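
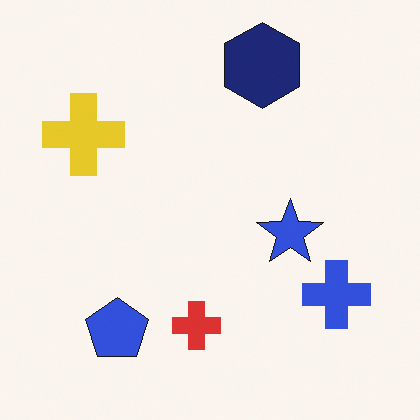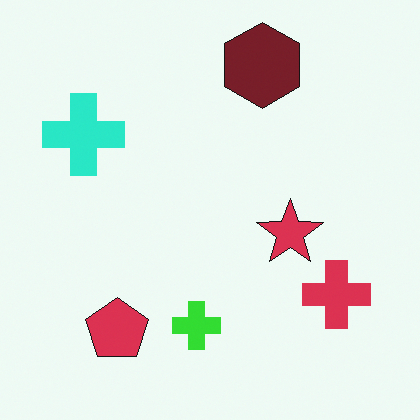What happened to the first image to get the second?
The image was hue-shifted noticeably.

Every shape's color has rotated by the same amount around the hue wheel — a uniform hue shift.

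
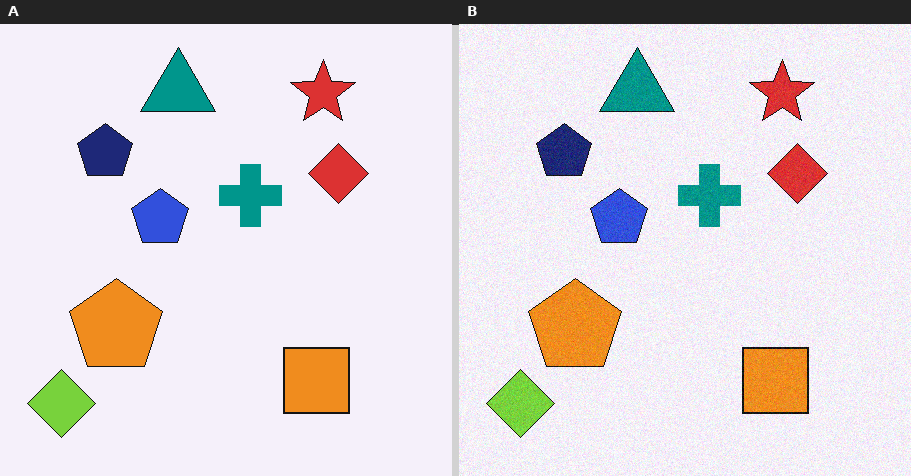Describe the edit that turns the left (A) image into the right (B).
This is the original image degraded with light additive noise.

Random speckle covers the whole image, including the flat background.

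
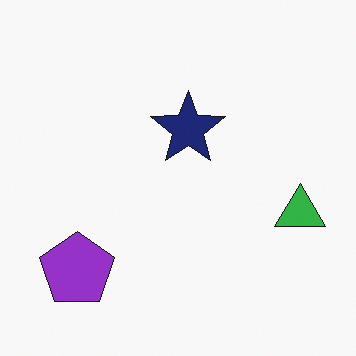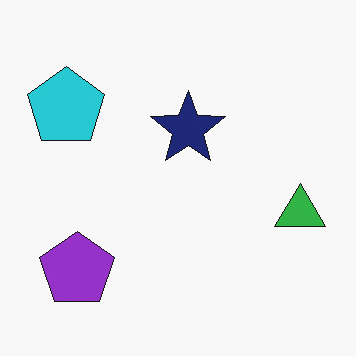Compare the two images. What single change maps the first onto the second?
This is the original image overlaid with an additional cyan pentagon.

A cyan pentagon appears in the second image that is absent from the first.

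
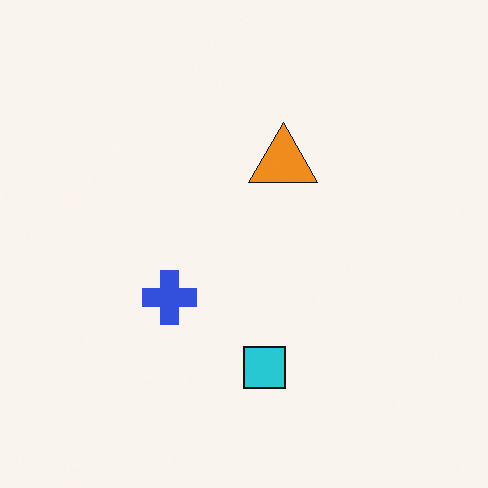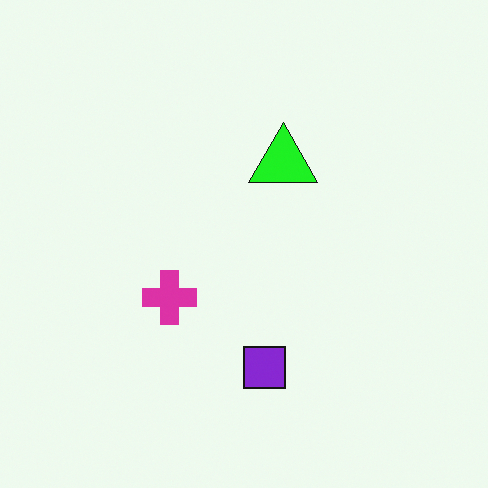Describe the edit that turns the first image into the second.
The second image is the first hue-shifted through roughly a third of the color wheel.

Every shape's color has rotated by the same amount around the hue wheel — a uniform hue shift.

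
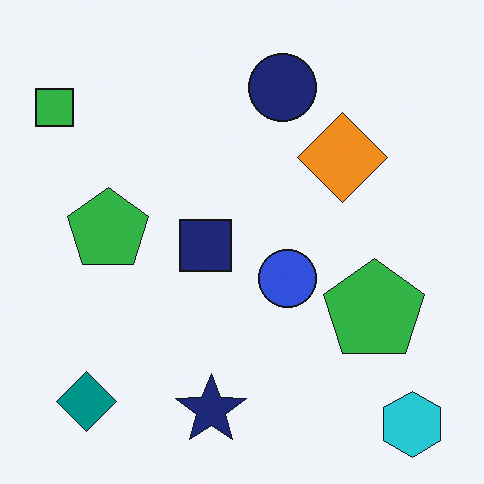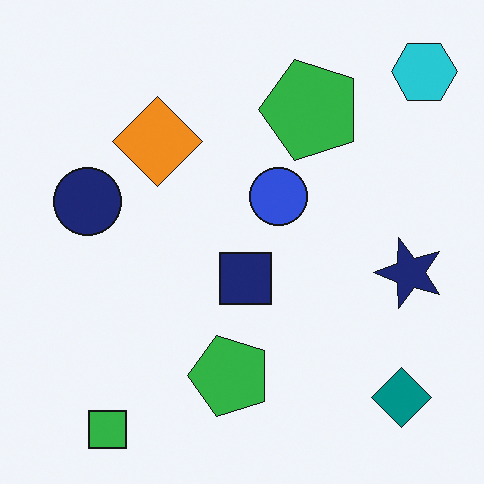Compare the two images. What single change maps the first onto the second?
The image was rotated 90° counter-clockwise.

The cyan hexagon sits in the bottom-right of the first image and the top-right of the second — consistent with a whole-image 90° counter-clockwise rotation.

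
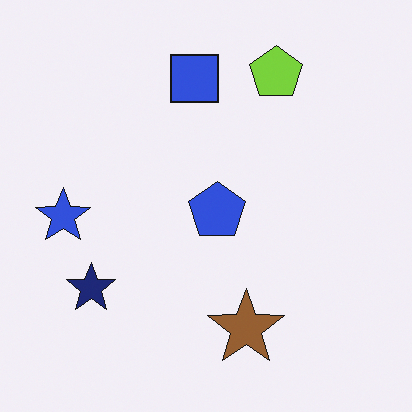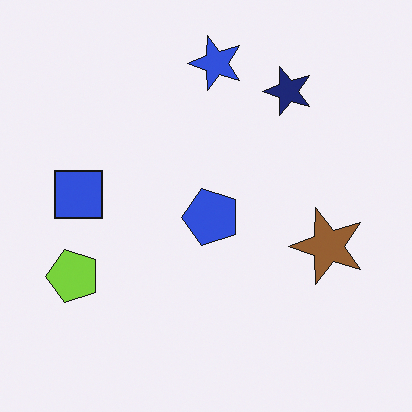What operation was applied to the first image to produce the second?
The second image is the first transposed (reflected across the top-left ↔ bottom-right diagonal).

Shapes have swapped their row and column positions — what was in the top-right is now in the bottom-left — a diagonal reflection.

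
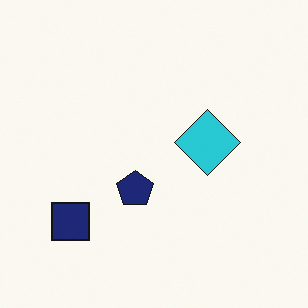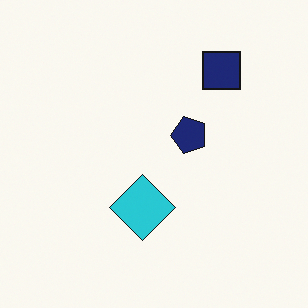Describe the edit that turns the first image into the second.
This is the original image transposed (reflected across the top-left ↔ bottom-right diagonal).

Shapes have swapped their row and column positions — what was in the top-right is now in the bottom-left — a diagonal reflection.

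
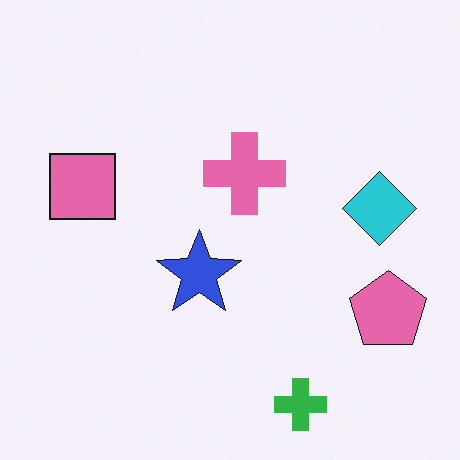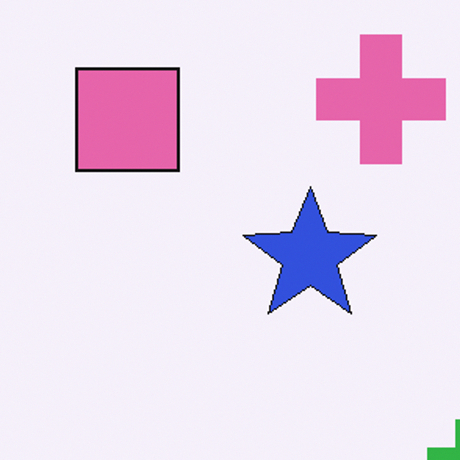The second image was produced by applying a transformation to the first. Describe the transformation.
The transformation is: cropped slightly and scaled back up.

The visible shapes are larger and the field of view is narrower; shapes near the original edges may be partly or wholly outside the frame — a crop-and-rescale.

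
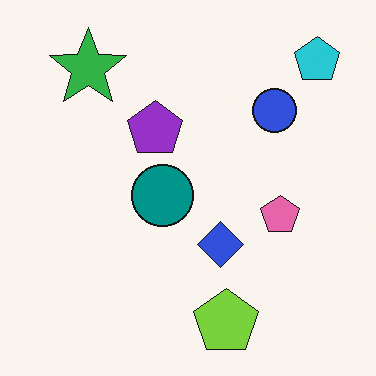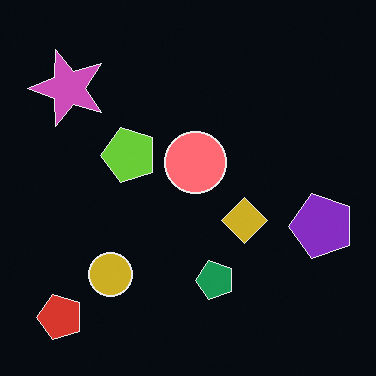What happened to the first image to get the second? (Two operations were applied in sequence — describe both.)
Color-inverted (negative), then transposed (reflected across the top-left ↔ bottom-right diagonal).

The light background has become dark and every shape's color is its complement — a photographic negative. Shapes have swapped their row and column positions — what was in the top-right is now in the bottom-left — a diagonal reflection.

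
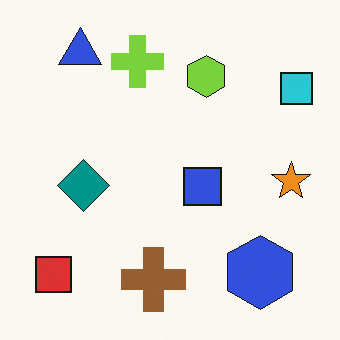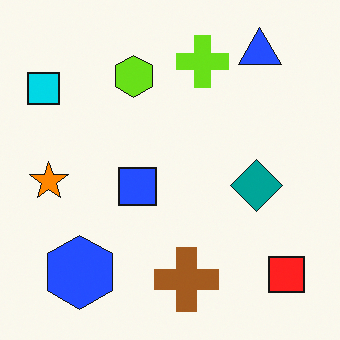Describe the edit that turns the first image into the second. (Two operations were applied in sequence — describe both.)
Slightly oversaturated, then flipped horizontally (left ↔ right).

All colors are more vivid — a global saturation change. The cyan square is in the top-right of the first image and the top-left of the second — shapes on opposite sides of the vertical midline have swapped in a mirror flip.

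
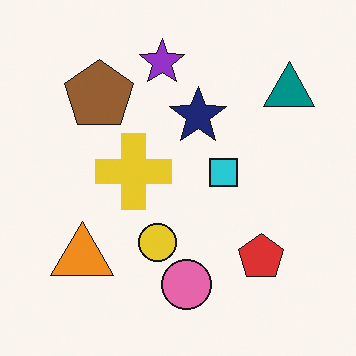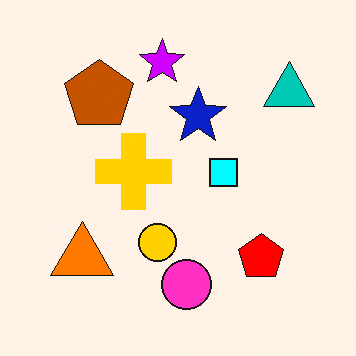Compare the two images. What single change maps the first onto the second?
This is the original image made much more vivid (saturation change).

All colors are more vivid — a global saturation change.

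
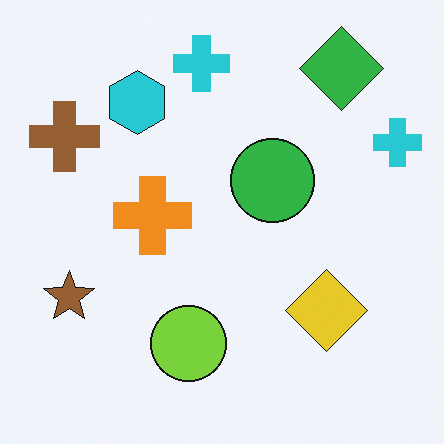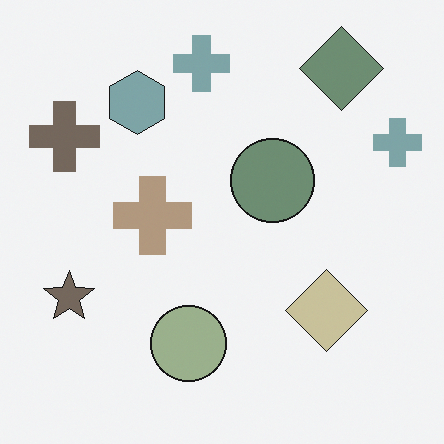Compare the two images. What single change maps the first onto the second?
The second image is the first made much more muted (saturation change).

All colors are more muted and greyish — a global saturation change.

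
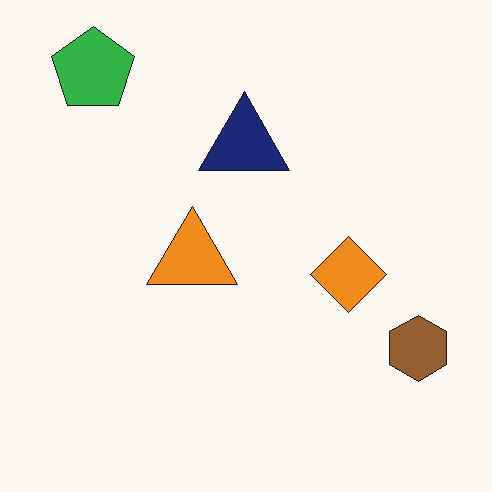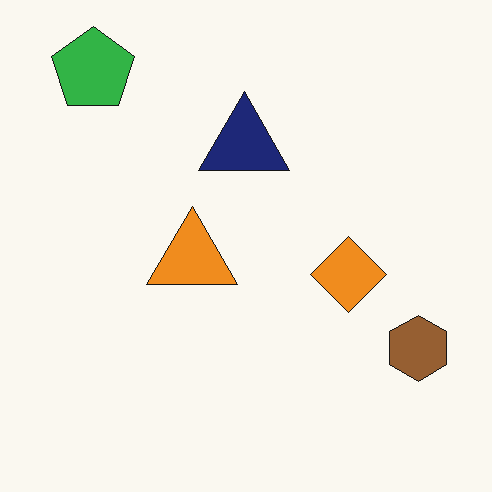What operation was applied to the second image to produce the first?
The image was JPEG-compressed with visible artifacts.

Blocky 8×8 compression artifacts appear around shape edges and the flat background shows ringing — characteristic JPEG degradation.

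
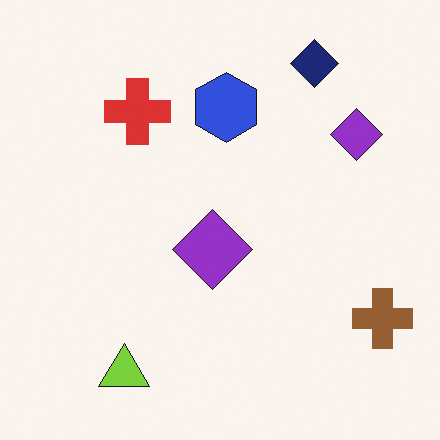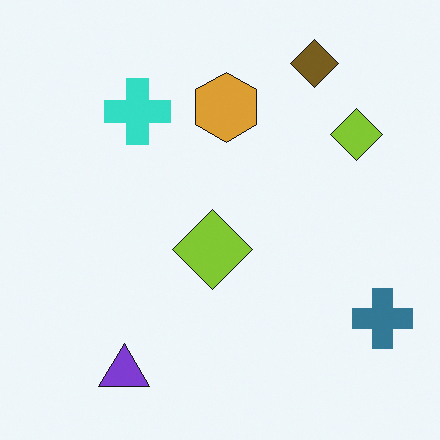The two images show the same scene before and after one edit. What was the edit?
Hue-shifted by a large amount.

Every shape's color has rotated by the same amount around the hue wheel — a uniform hue shift.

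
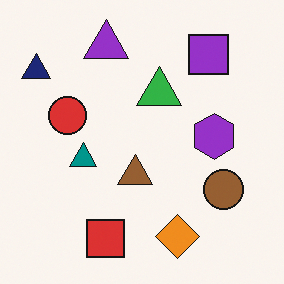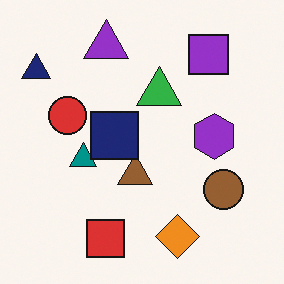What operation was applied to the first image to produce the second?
This is the original image overlaid with an additional navy square.

A navy square appears in the second image that is absent from the first.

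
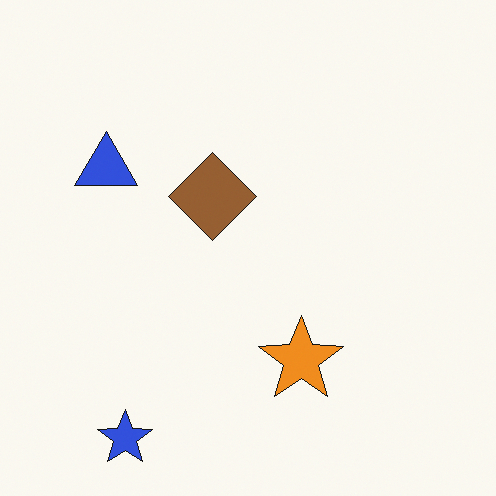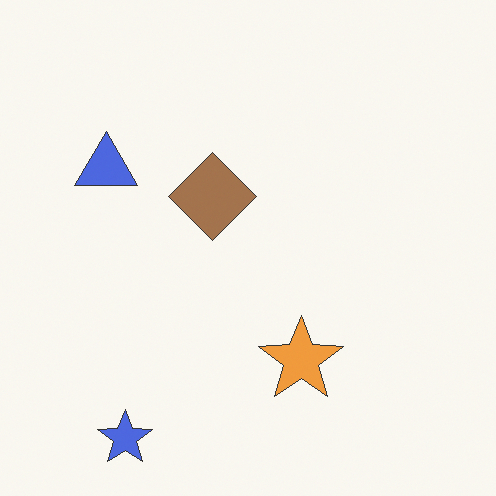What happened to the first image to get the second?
The transformation is: given slightly reduced contrast.

Tones are pushed toward mid-grey across the whole image — a global contrast change.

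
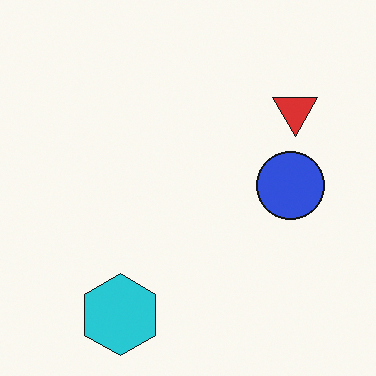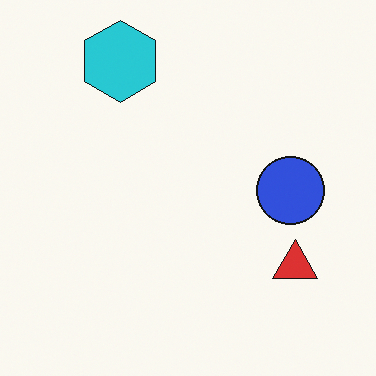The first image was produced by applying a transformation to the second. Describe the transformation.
The image was flipped vertically (top ↔ bottom).

The cyan hexagon is in the top-left of the second image and the bottom-left of the first — shapes on opposite sides of the horizontal midline have swapped in a mirror flip.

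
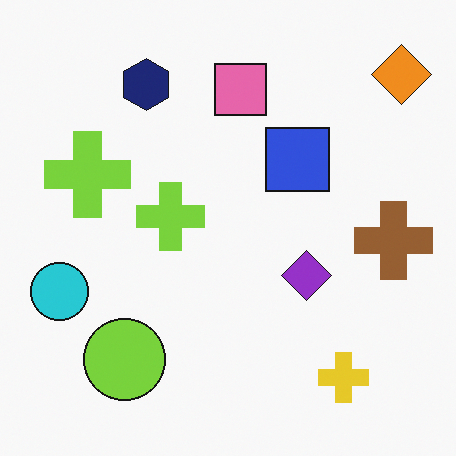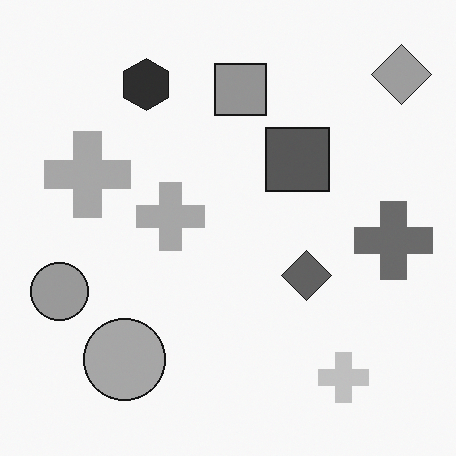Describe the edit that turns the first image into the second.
The second image is the first converted to grayscale.

All color is removed — every shape is now a shade of grey.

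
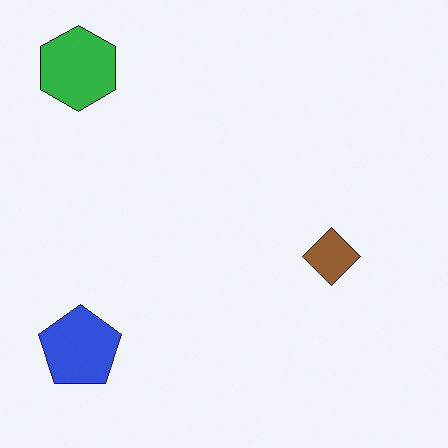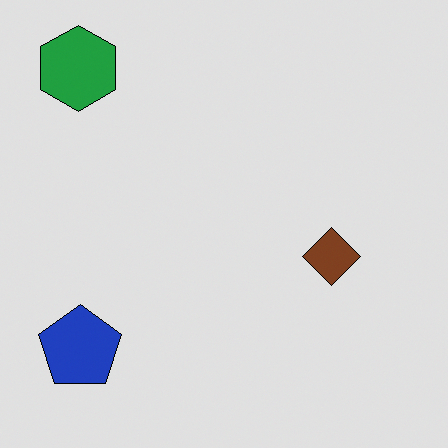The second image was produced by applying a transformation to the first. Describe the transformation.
The second image is the first moderately posterized.

Each flat color has snapped to a coarser quantized level — most visibly, the near-white background has dropped to a flat grey.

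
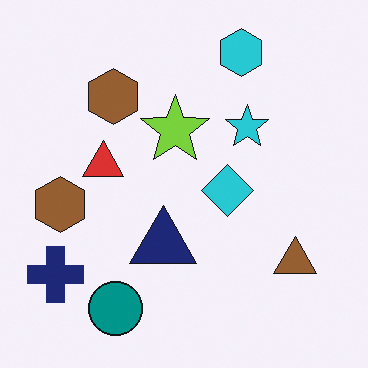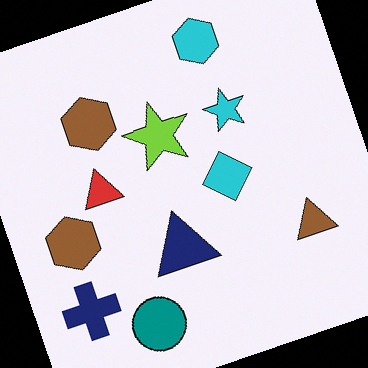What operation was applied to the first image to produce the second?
Rotated counter-clockwise by a moderate amount.

Every shape is tilted by the same angle and the image corners show triangular fill wedges — a whole-image rotation by a non-right angle.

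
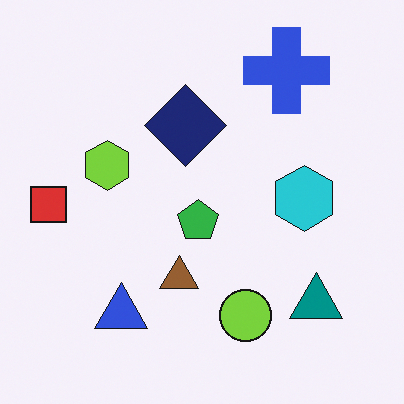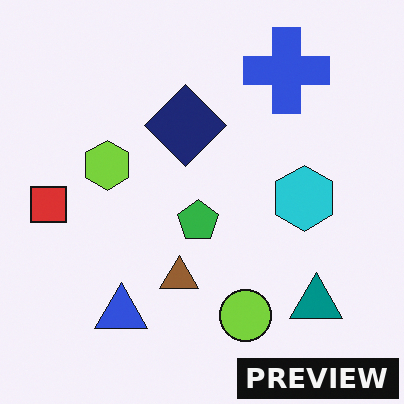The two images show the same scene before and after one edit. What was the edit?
Watermarked with the text "PREVIEW" in the lower-right corner.

A dark label reading "PREVIEW" appears in the lower-right corner.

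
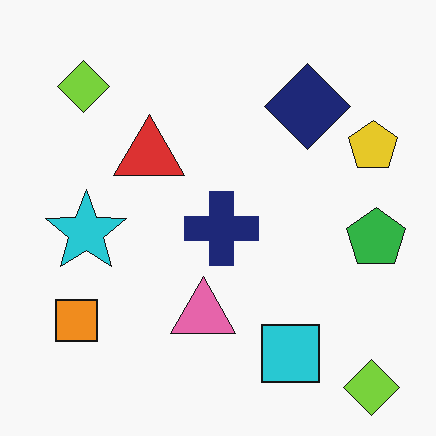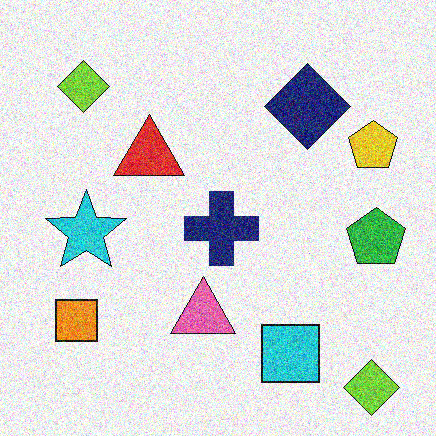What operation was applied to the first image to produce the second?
It was degraded with a thick layer of grain.

Random speckle covers the whole image, including the flat background.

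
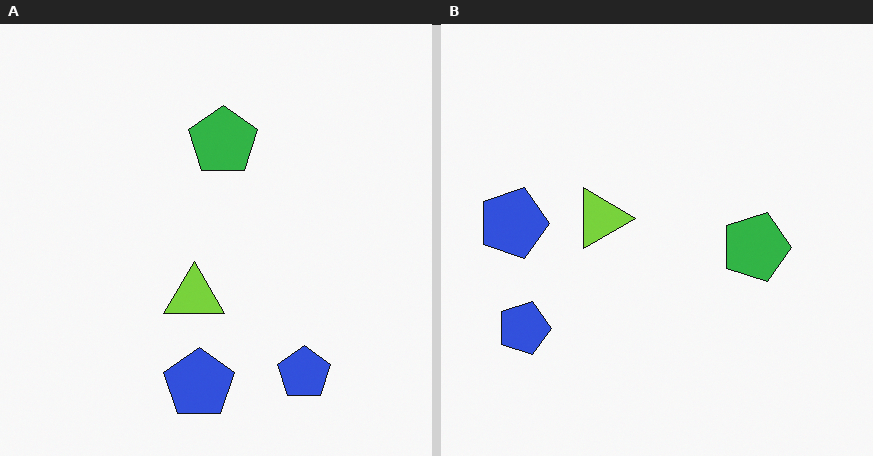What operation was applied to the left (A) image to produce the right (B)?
This is the original image rotated 90° clockwise.

The green pentagon sits in the top of the left (A) image and the right of the right (B) — consistent with a whole-image 90° clockwise rotation.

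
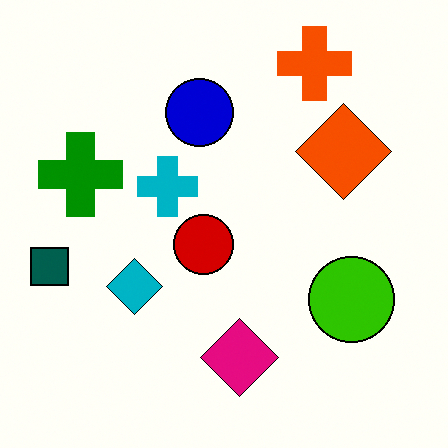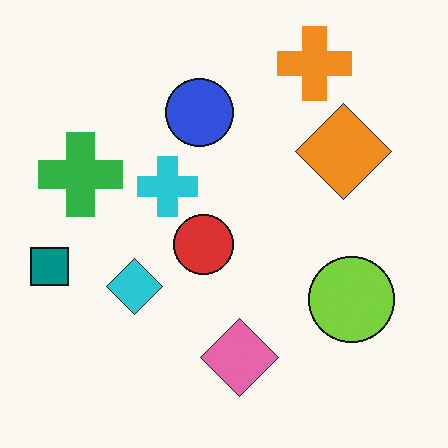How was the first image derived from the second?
This is the original image boosted in contrast.

Tones are pushed away from mid-grey across the whole image — a global contrast change.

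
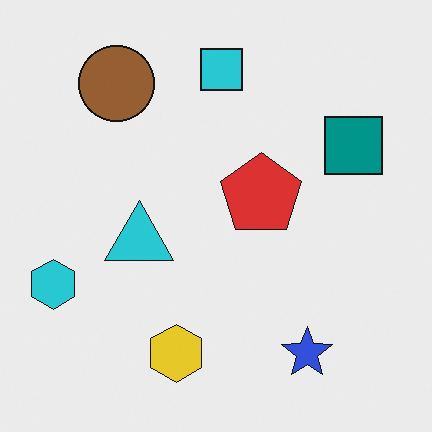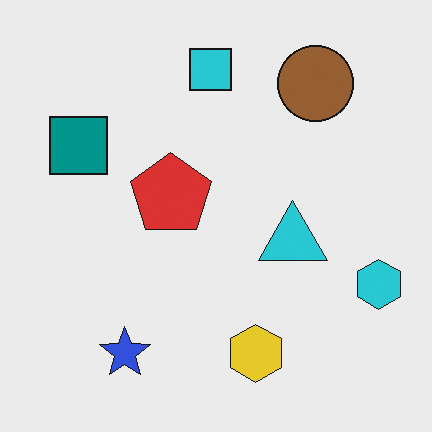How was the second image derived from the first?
This is the original image flipped horizontally (left ↔ right).

The cyan hexagon is in the left of the first image and the right of the second — shapes on opposite sides of the vertical midline have swapped in a mirror flip.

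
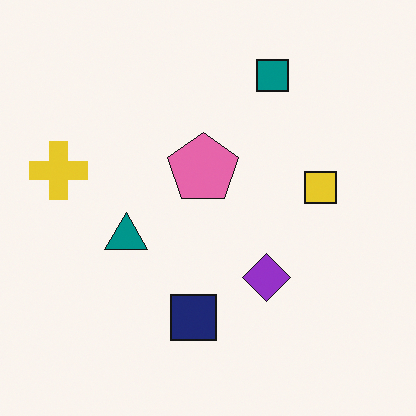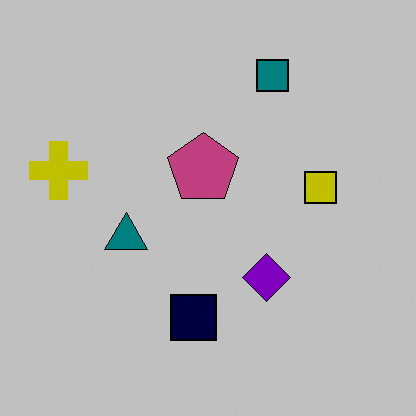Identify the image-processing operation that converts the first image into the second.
This is the original image heavily posterized to just a handful of flat colors.

Each flat color has snapped to a coarser quantized level — most visibly, the near-white background has dropped to a flat grey.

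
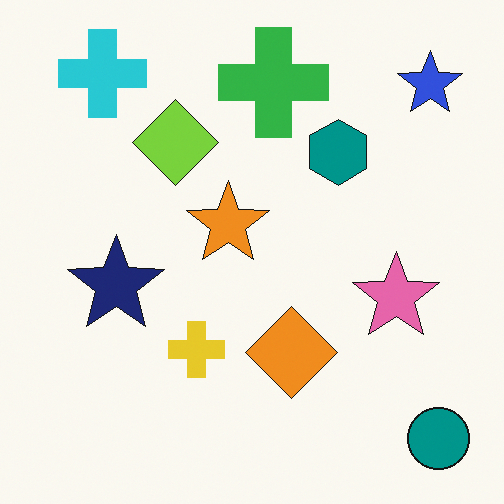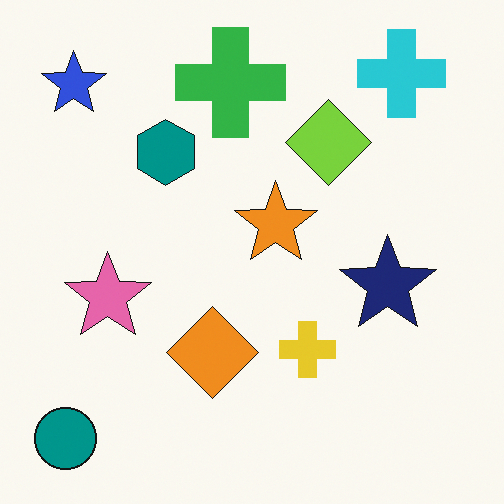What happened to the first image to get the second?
The second image is the first flipped horizontally (left ↔ right).

The teal circle is in the bottom-right of the first image and the bottom-left of the second — shapes on opposite sides of the vertical midline have swapped in a mirror flip.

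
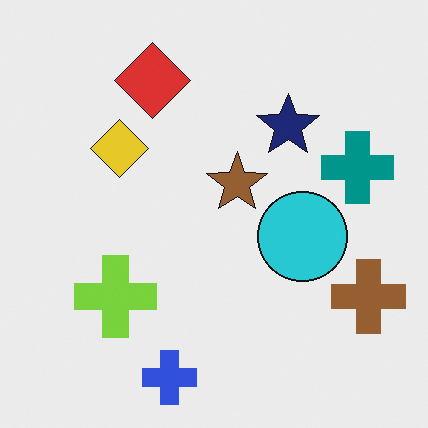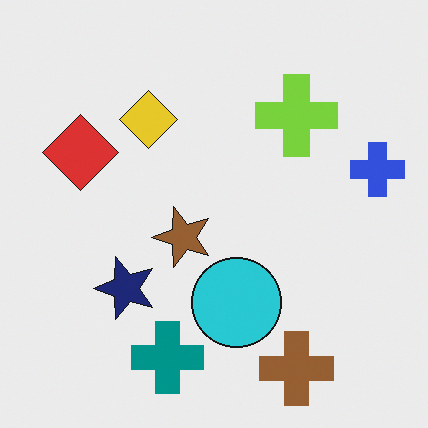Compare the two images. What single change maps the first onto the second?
This is the original image transposed (reflected across the top-left ↔ bottom-right diagonal).

Shapes have swapped their row and column positions — what was in the top-right is now in the bottom-left — a diagonal reflection.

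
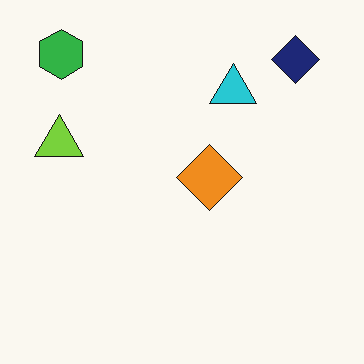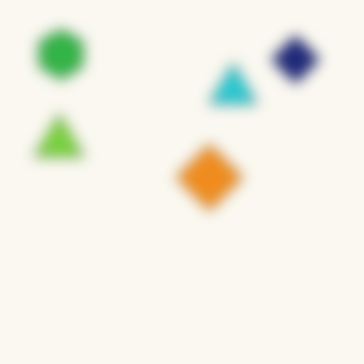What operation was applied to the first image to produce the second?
The second image is the first heavily blurred.

Shape edges and outlines are uniformly softened across the whole image.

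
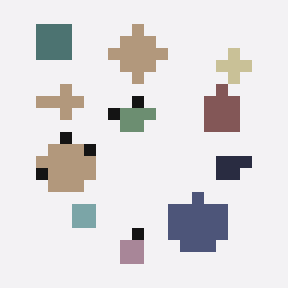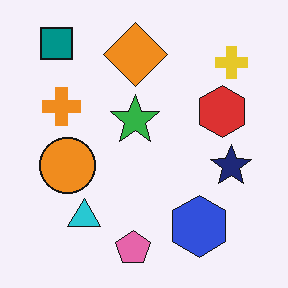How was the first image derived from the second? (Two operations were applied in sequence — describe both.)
This is the original image coarsely pixelated, then made much more muted (saturation change).

Shapes are reduced to large square blocks; fine edges and outlines are lost — a downscale-then-upscale (mosaic) effect. All colors are more muted and greyish — a global saturation change.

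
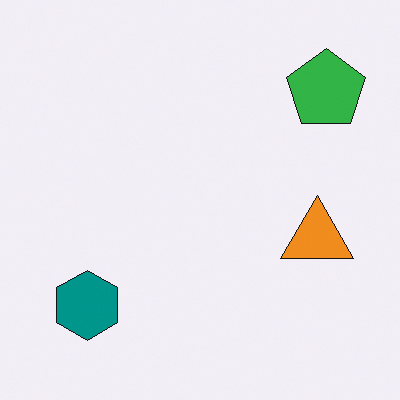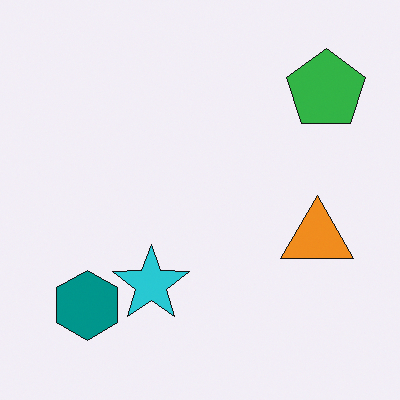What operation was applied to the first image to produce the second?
It was overlaid with an additional cyan star.

A cyan star appears in the second image that is absent from the first.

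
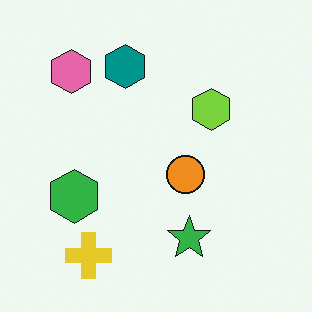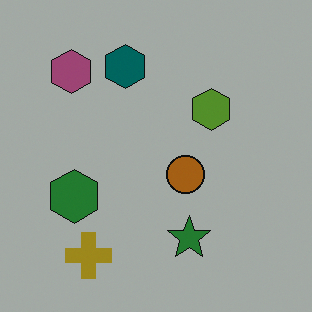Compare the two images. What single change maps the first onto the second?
Substantially darkened.

Every pixel — background and shapes alike — is uniformly darkened.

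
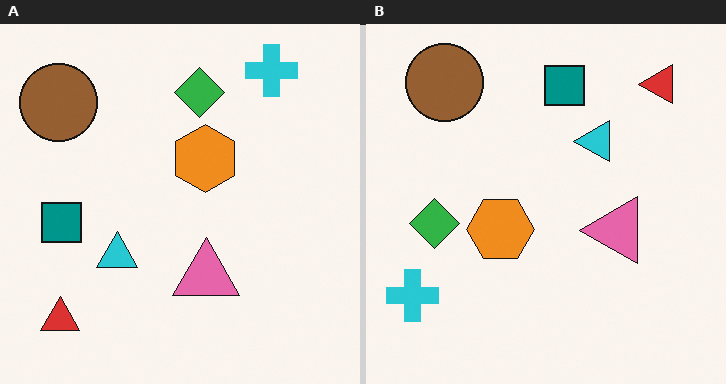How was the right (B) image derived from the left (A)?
It was transposed (reflected across the top-left ↔ bottom-right diagonal).

Shapes have swapped their row and column positions — what was in the top-right is now in the bottom-left — a diagonal reflection.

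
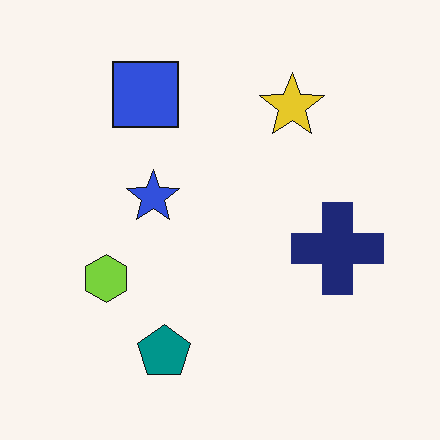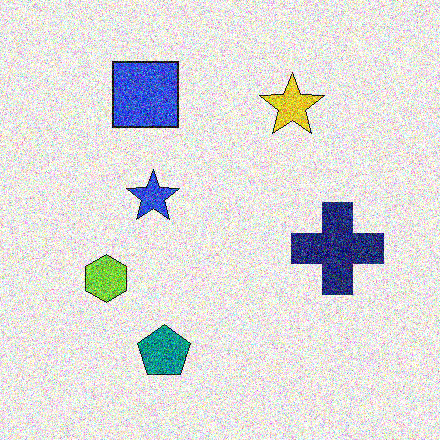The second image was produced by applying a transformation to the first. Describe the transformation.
The second image is the first degraded with strong gaussian noise.

Random speckle covers the whole image, including the flat background.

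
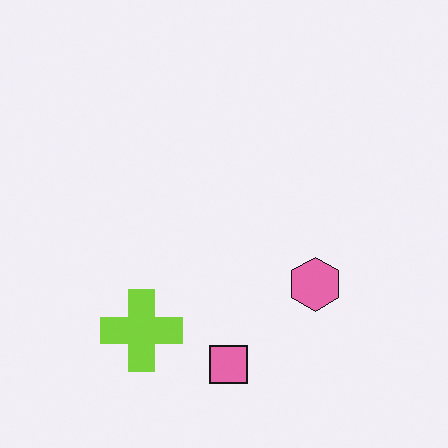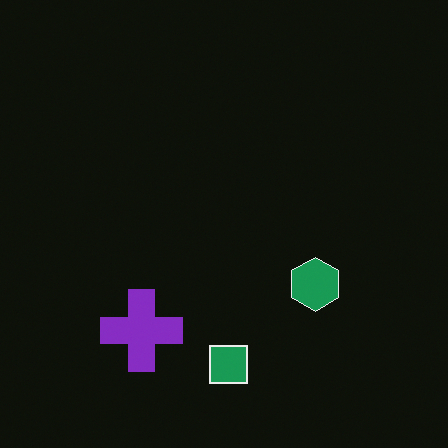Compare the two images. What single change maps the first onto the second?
The transformation is: color-inverted (negative).

The light background has become dark and every shape's color is its complement — a photographic negative.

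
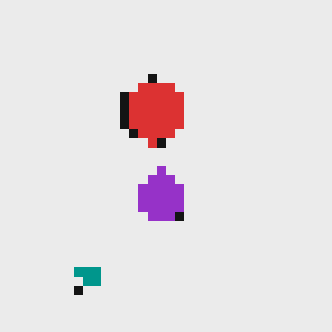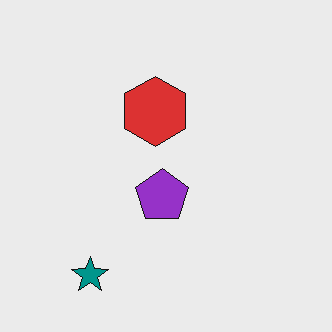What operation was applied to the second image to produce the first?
The transformation is: heavily pixelated into large blocks.

Shapes are reduced to large square blocks; fine edges and outlines are lost — a downscale-then-upscale (mosaic) effect.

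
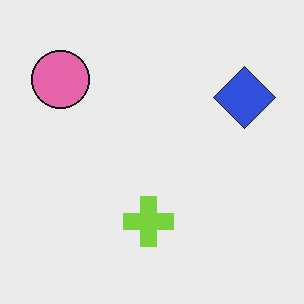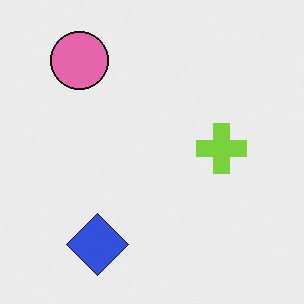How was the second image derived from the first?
The image was transposed (reflected across the top-left ↔ bottom-right diagonal).

Shapes have swapped their row and column positions — what was in the top-right is now in the bottom-left — a diagonal reflection.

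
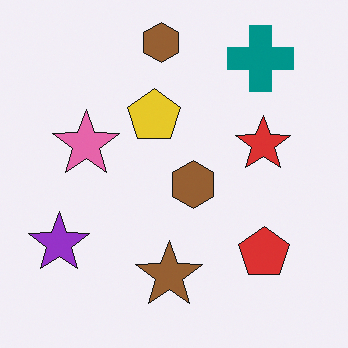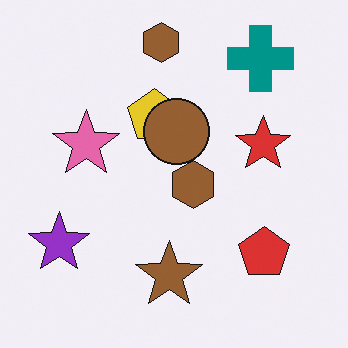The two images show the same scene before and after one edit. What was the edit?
The image was overlaid with an additional brown circle.

A brown circle appears in the second image that is absent from the first.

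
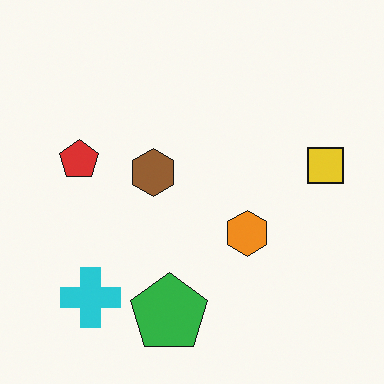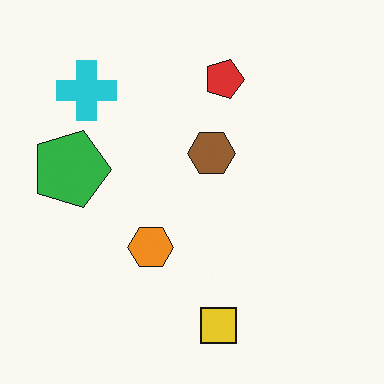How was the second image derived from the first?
The transformation is: rotated 90° clockwise.

The cyan cross sits in the bottom-left of the first image and the top-left of the second — consistent with a whole-image 90° clockwise rotation.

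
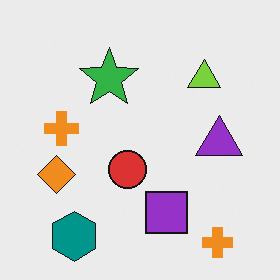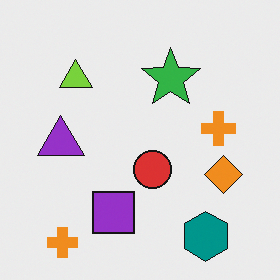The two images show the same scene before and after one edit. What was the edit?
Flipped horizontally (left ↔ right).

The orange diamond is in the left of the first image and the right of the second — shapes on opposite sides of the vertical midline have swapped in a mirror flip.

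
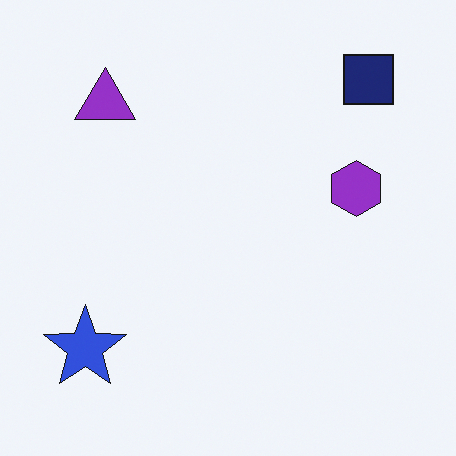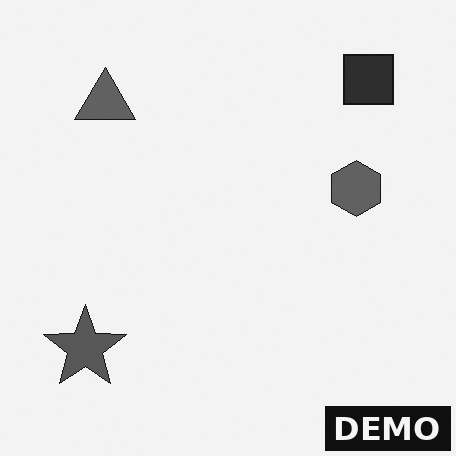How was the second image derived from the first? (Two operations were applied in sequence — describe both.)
The transformation is: converted to grayscale, then watermarked with the text "DEMO" in the lower-right corner.

All color is removed — every shape is now a shade of grey. A dark label reading "DEMO" appears in the lower-right corner.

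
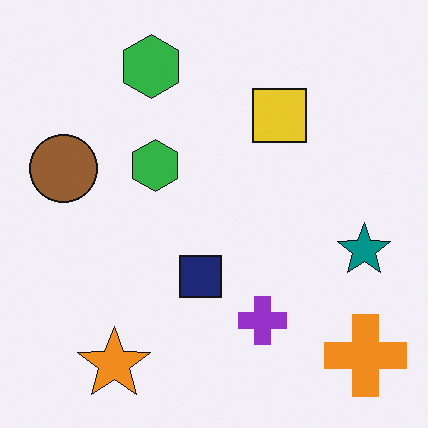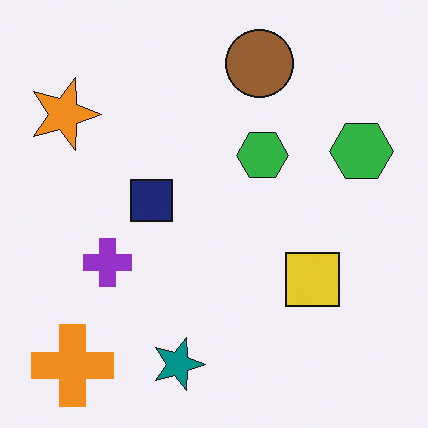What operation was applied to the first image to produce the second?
The transformation is: rotated 90° clockwise.

The orange cross sits in the bottom-right of the first image and the bottom-left of the second — consistent with a whole-image 90° clockwise rotation.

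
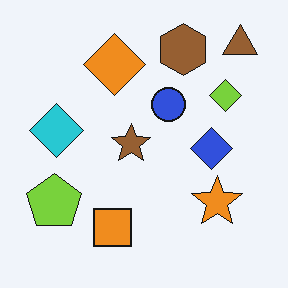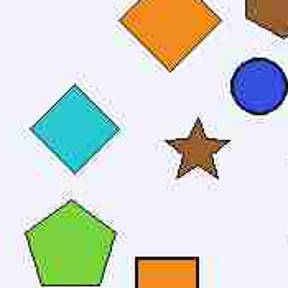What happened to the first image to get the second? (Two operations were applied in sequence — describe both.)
The second image is the first heavily JPEG-compressed with obvious blocking artifacts, then cropped to a noticeably smaller region and rescaled.

Blocky 8×8 compression artifacts appear around shape edges and the flat background shows ringing — characteristic JPEG degradation. The visible shapes are larger and the field of view is narrower; shapes near the original edges may be partly or wholly outside the frame — a crop-and-rescale.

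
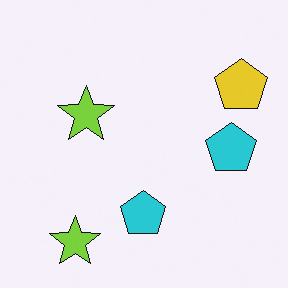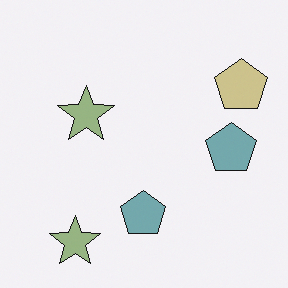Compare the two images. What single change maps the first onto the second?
Heavily desaturated.

All colors are more muted and greyish — a global saturation change.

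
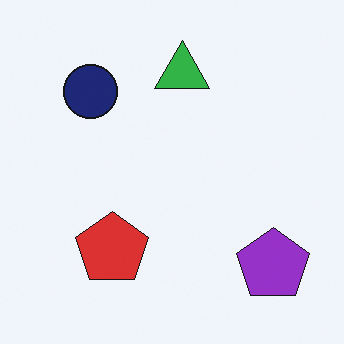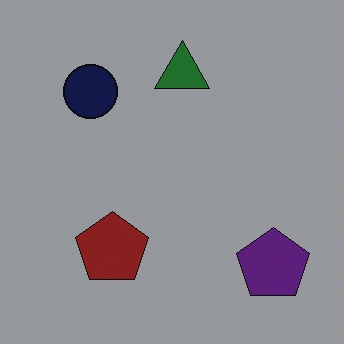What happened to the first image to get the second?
The image was darkened a lot.

Every pixel — background and shapes alike — is uniformly darkened.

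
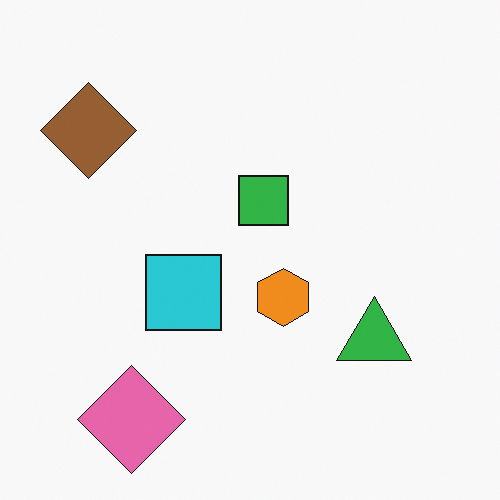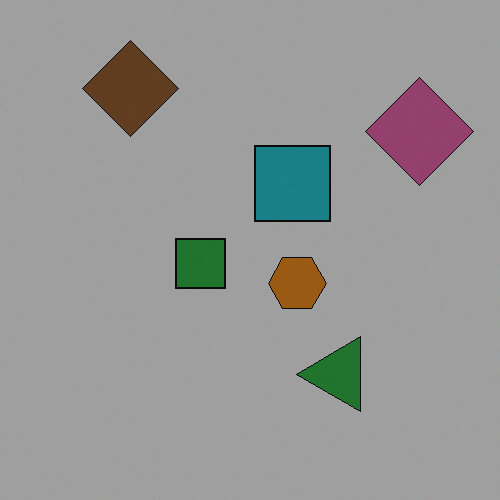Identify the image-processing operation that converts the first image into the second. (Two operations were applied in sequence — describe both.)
This is the original image transposed (reflected across the top-left ↔ bottom-right diagonal), then substantially darkened.

Shapes have swapped their row and column positions — what was in the top-right is now in the bottom-left — a diagonal reflection. Every pixel — background and shapes alike — is uniformly darkened.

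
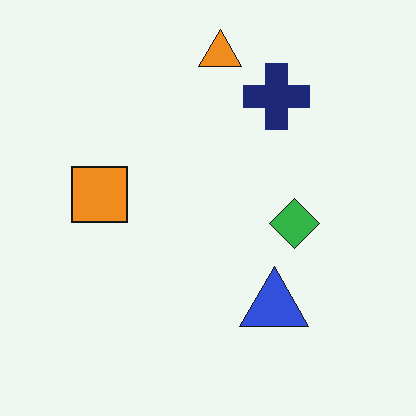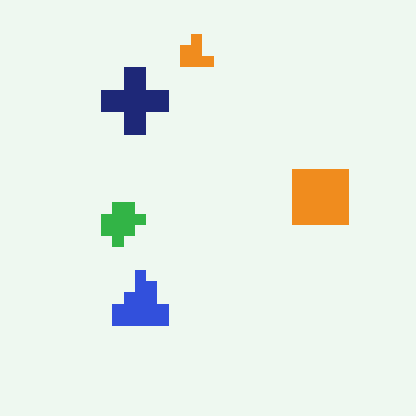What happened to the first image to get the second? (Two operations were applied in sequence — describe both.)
It was flipped horizontally (left ↔ right), then coarsely pixelated.

The orange square is in the left of the first image and the right of the second — shapes on opposite sides of the vertical midline have swapped in a mirror flip. Shapes are reduced to large square blocks; fine edges and outlines are lost — a downscale-then-upscale (mosaic) effect.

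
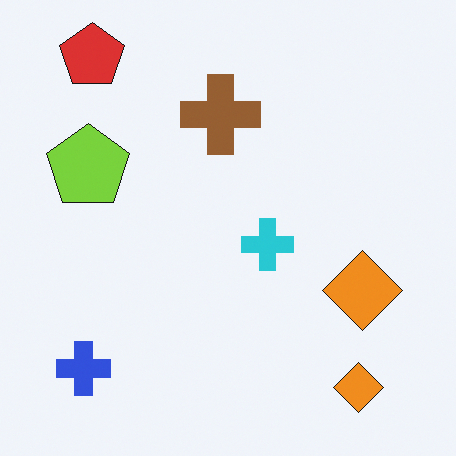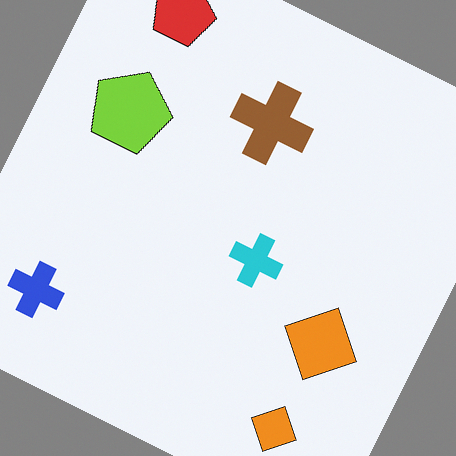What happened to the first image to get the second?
The transformation is: rotated clockwise by a moderate amount.

Every shape is tilted by the same angle and the image corners show triangular fill wedges — a whole-image rotation by a non-right angle.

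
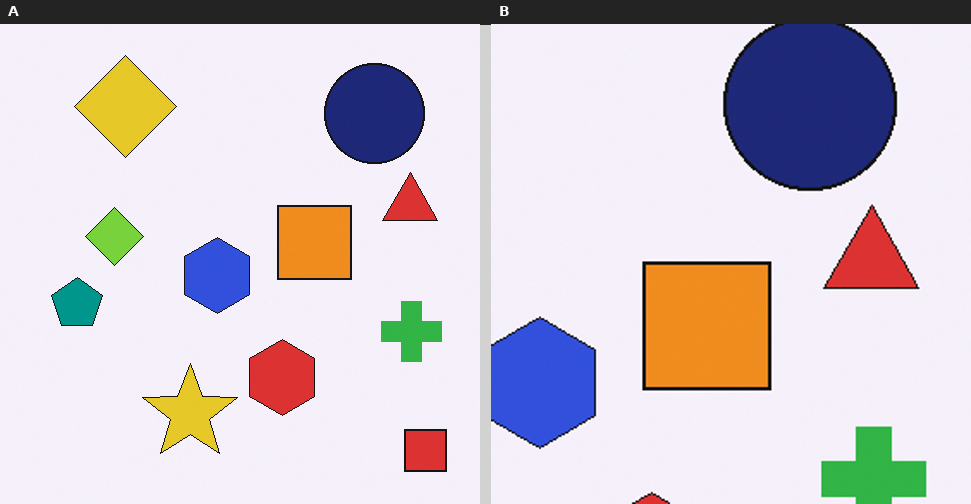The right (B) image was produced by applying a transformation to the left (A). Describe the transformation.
Cropped to a noticeably smaller region and rescaled.

The visible shapes are larger and the field of view is narrower; shapes near the original edges may be partly or wholly outside the frame — a crop-and-rescale.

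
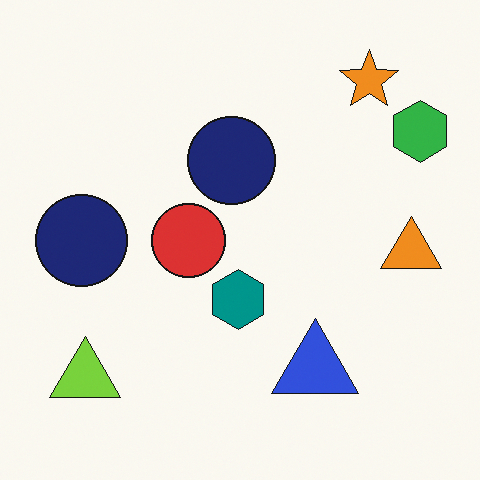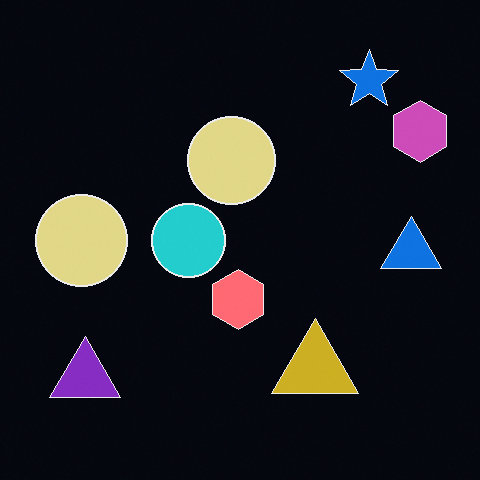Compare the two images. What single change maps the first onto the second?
The transformation is: color-inverted (negative).

The light background has become dark and every shape's color is its complement — a photographic negative.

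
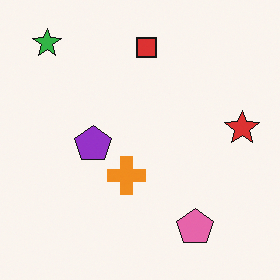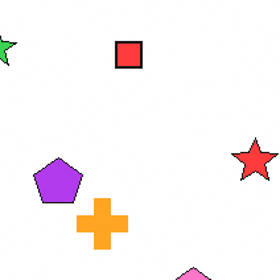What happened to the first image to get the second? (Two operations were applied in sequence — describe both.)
The second image is the first brightened a little, then cropped to a modestly smaller region and rescaled.

Every pixel — background and shapes alike — is uniformly brightened. The visible shapes are larger and the field of view is narrower; shapes near the original edges may be partly or wholly outside the frame — a crop-and-rescale.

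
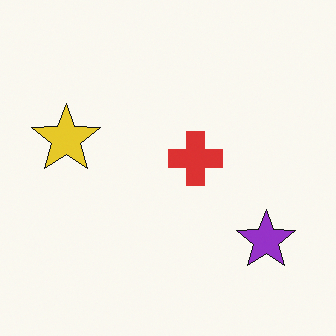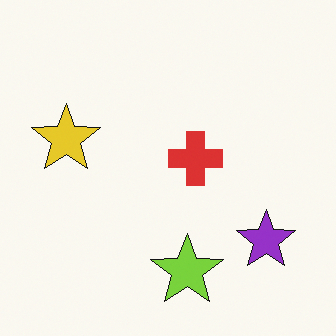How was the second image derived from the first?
Overlaid with an additional lime star.

A lime star appears in the second image that is absent from the first.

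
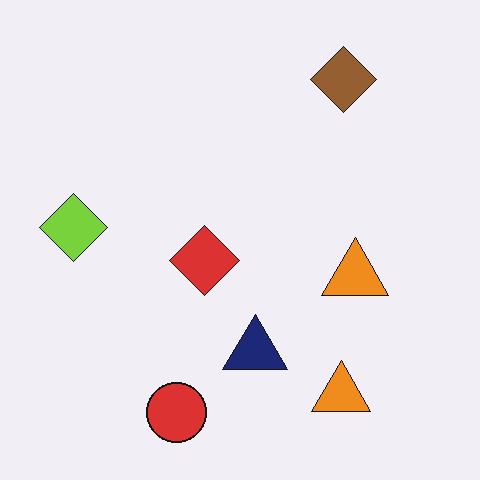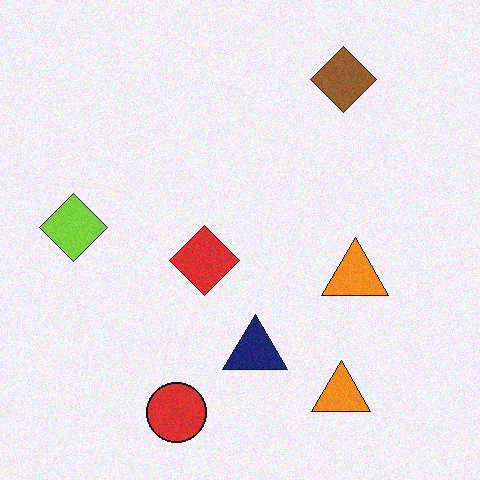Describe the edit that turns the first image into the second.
The image was degraded with a light layer of grain.

Random speckle covers the whole image, including the flat background.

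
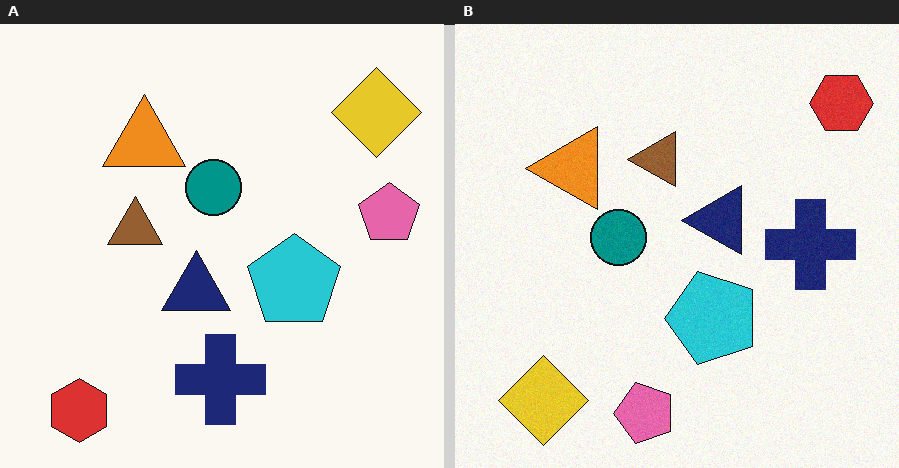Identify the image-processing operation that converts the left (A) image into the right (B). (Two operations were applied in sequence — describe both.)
The transformation is: transposed (reflected across the top-left ↔ bottom-right diagonal), then degraded with subtle gaussian noise.

Shapes have swapped their row and column positions — what was in the top-right is now in the bottom-left — a diagonal reflection. Random speckle covers the whole image, including the flat background.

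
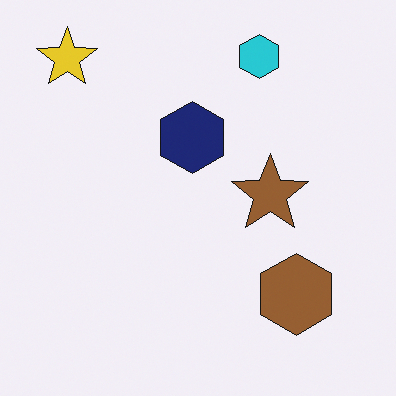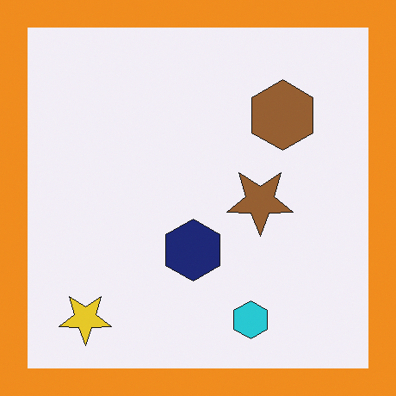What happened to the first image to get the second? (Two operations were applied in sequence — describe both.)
This is the original image flipped vertically (top ↔ bottom), then framed with a orange border.

The cyan hexagon is in the top of the first image and the bottom of the second — shapes on opposite sides of the horizontal midline have swapped in a mirror flip. A solid orange frame runs around the edge of the second image, with the content slightly shrunk inside it.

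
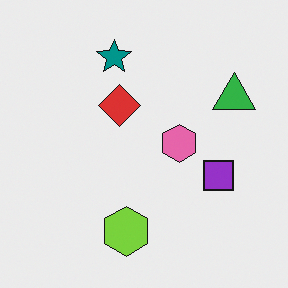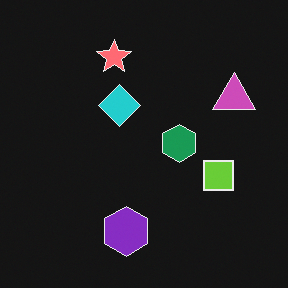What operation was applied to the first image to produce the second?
Color-inverted (negative).

The light background has become dark and every shape's color is its complement — a photographic negative.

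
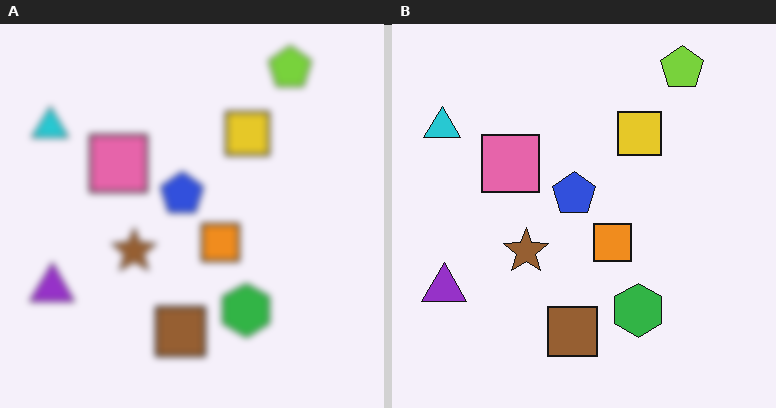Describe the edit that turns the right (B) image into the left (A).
The left (A) image is the right (B) moderately blurred.

Shape edges and outlines are uniformly softened across the whole image.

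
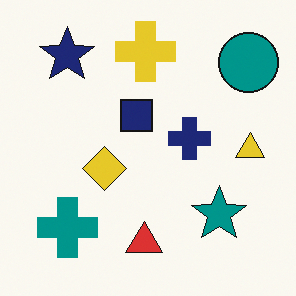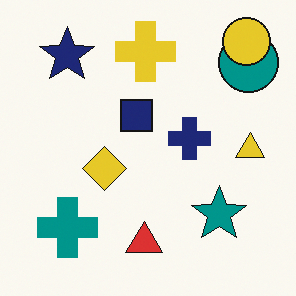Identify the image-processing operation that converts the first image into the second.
It was overlaid with an additional yellow circle.

A yellow circle appears in the second image that is absent from the first.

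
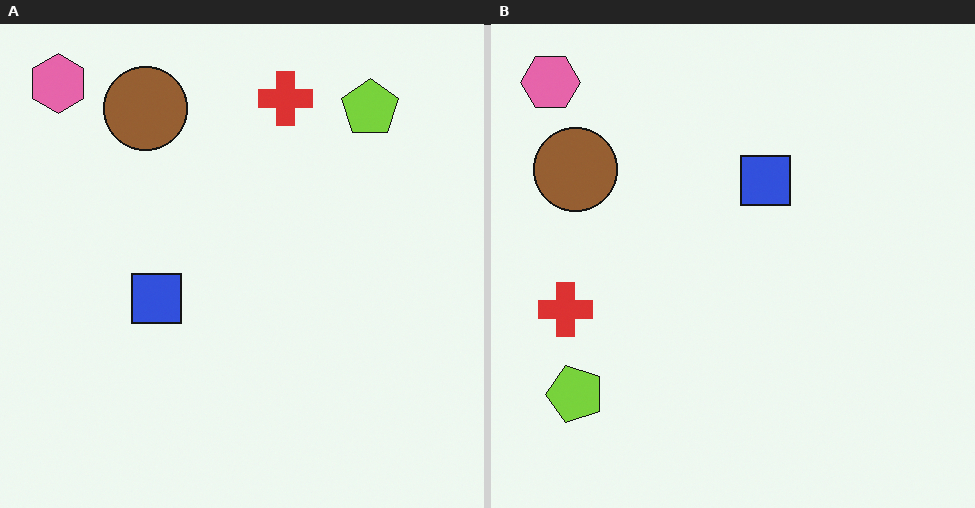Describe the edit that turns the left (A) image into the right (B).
The right (B) image is the left (A) transposed (reflected across the top-left ↔ bottom-right diagonal).

Shapes have swapped their row and column positions — what was in the top-right is now in the bottom-left — a diagonal reflection.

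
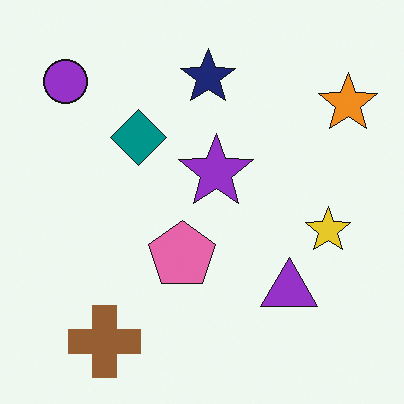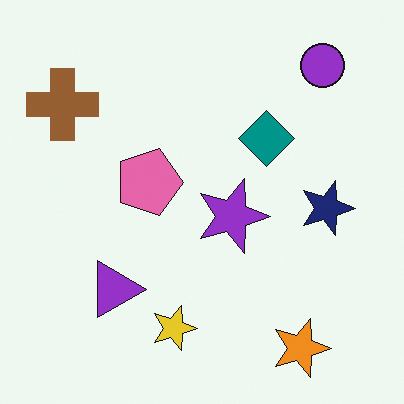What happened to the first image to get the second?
This is the original image rotated 90° clockwise.

The purple circle sits in the top-left of the first image and the top-right of the second — consistent with a whole-image 90° clockwise rotation.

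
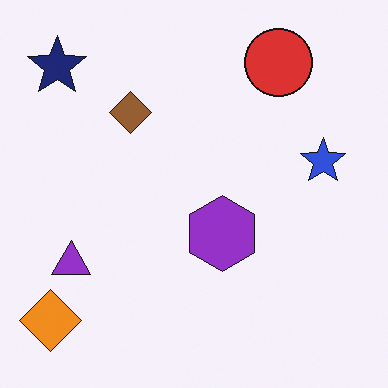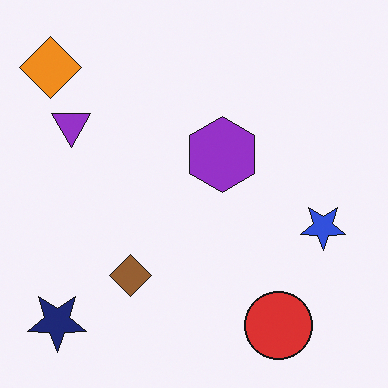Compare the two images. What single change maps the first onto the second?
The image was flipped vertically (top ↔ bottom).

The red circle is in the top-right of the first image and the bottom-right of the second — shapes on opposite sides of the horizontal midline have swapped in a mirror flip.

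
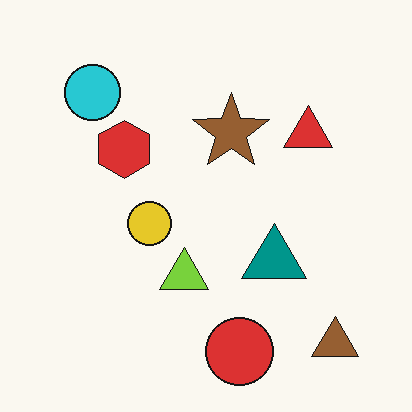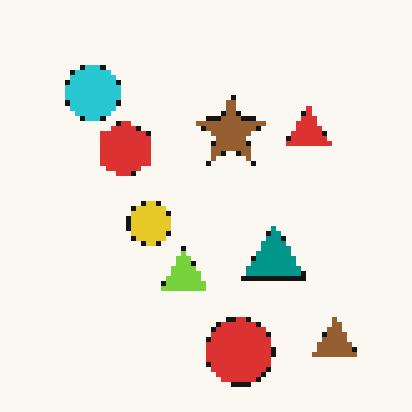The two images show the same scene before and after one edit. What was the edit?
The transformation is: mildly pixelated.

Shapes are reduced to large square blocks; fine edges and outlines are lost — a downscale-then-upscale (mosaic) effect.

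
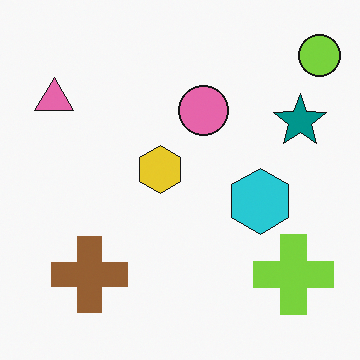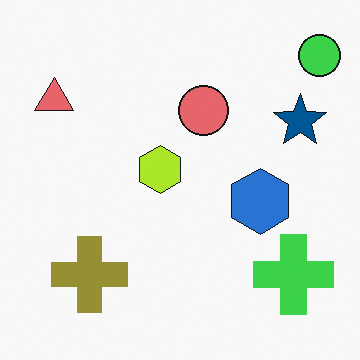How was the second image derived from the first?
The image was hue-shifted by a small amount.

Every shape's color has rotated by the same amount around the hue wheel — a uniform hue shift.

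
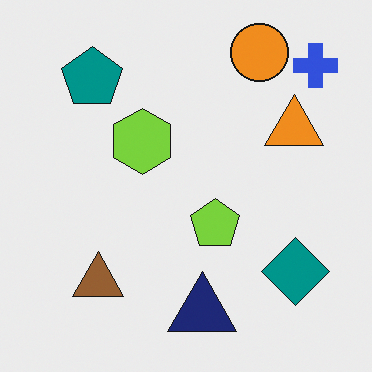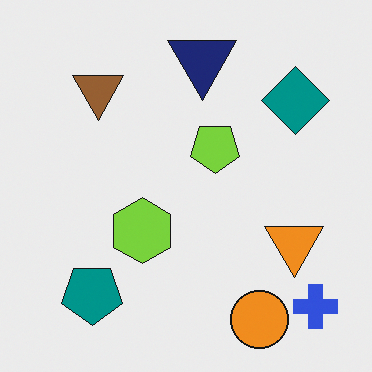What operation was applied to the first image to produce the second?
The second image is the first flipped vertically (top ↔ bottom).

The orange circle is in the top-right of the first image and the bottom-right of the second — shapes on opposite sides of the horizontal midline have swapped in a mirror flip.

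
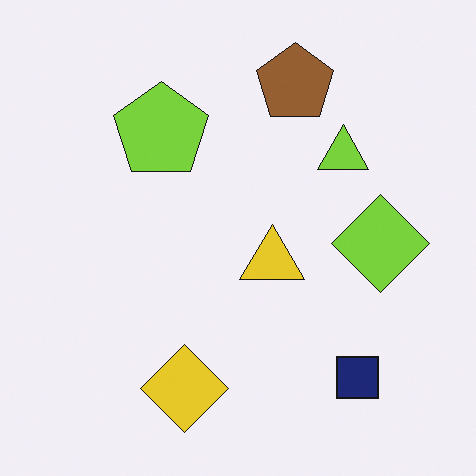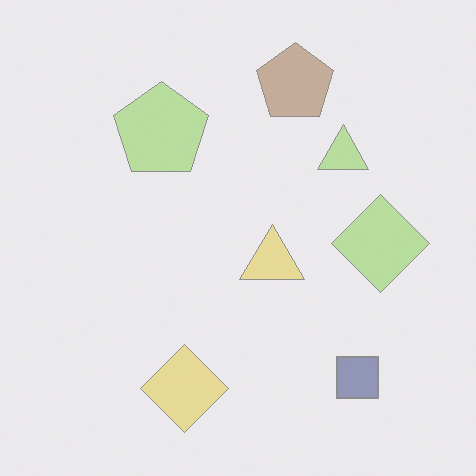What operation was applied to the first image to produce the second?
The image was washed out (contrast reduced).

Tones are pushed toward mid-grey across the whole image — a global contrast change.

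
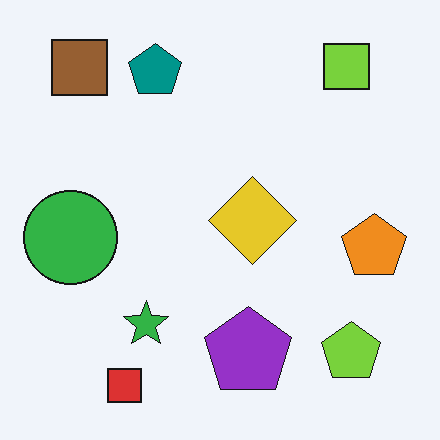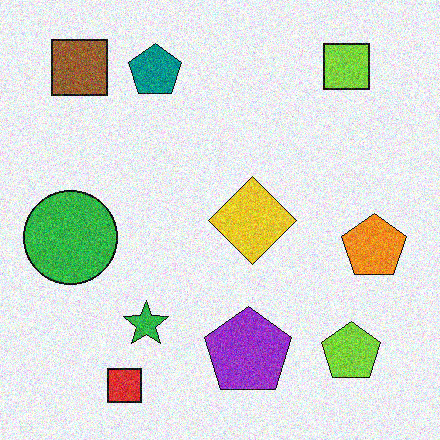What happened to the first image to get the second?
It was degraded with moderate additive noise.

Random speckle covers the whole image, including the flat background.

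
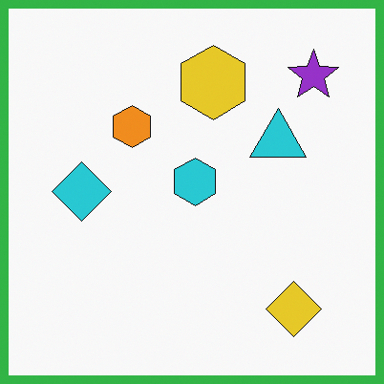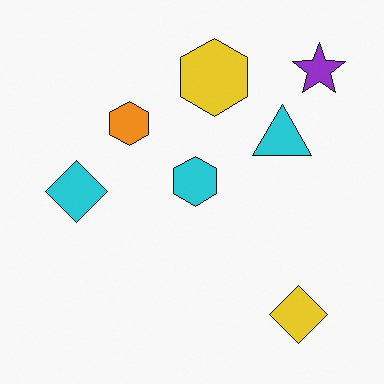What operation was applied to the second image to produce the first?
This is the original image framed with a green border.

A solid green frame runs around the edge of the first image, with the content slightly shrunk inside it.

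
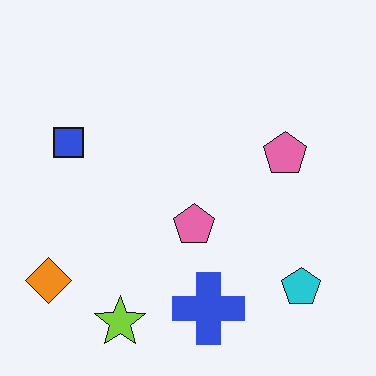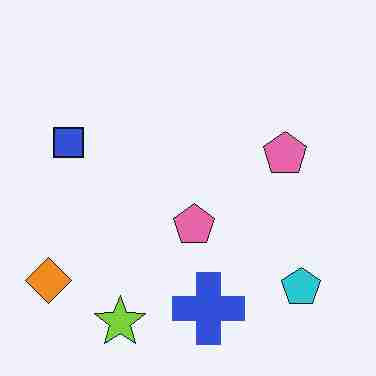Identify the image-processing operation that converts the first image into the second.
This is the original image degraded with heavy JPEG compression.

Blocky 8×8 compression artifacts appear around shape edges and the flat background shows ringing — characteristic JPEG degradation.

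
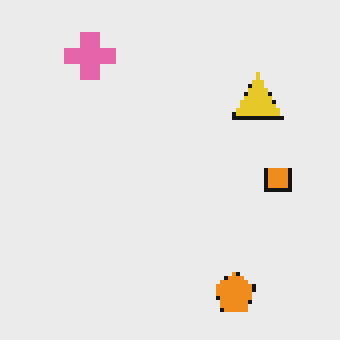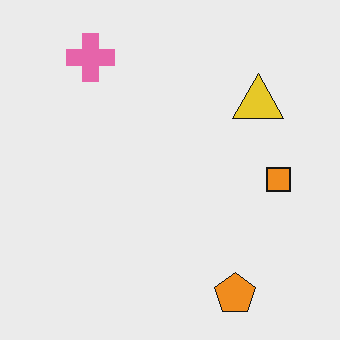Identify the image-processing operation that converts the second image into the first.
The transformation is: mildly pixelated.

Shapes are reduced to large square blocks; fine edges and outlines are lost — a downscale-then-upscale (mosaic) effect.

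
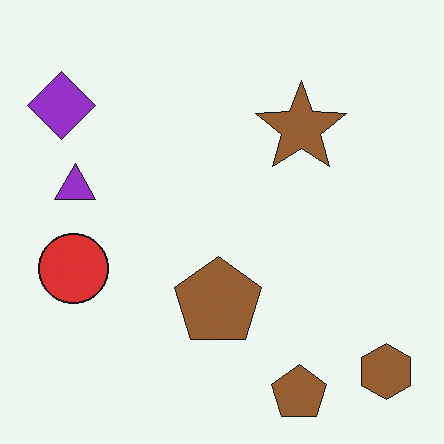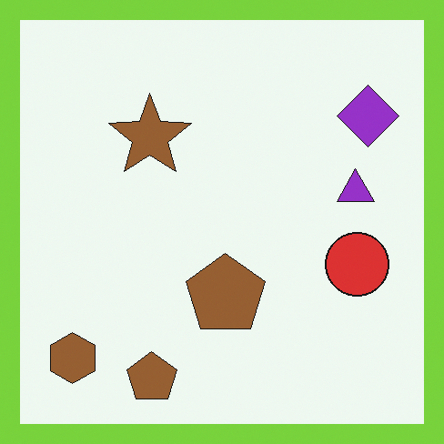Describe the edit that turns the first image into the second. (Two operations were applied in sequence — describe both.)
The image was flipped horizontally (left ↔ right), then framed with a lime border.

The brown hexagon is in the bottom-right of the first image and the bottom-left of the second — shapes on opposite sides of the vertical midline have swapped in a mirror flip. A solid lime frame runs around the edge of the second image, with the content slightly shrunk inside it.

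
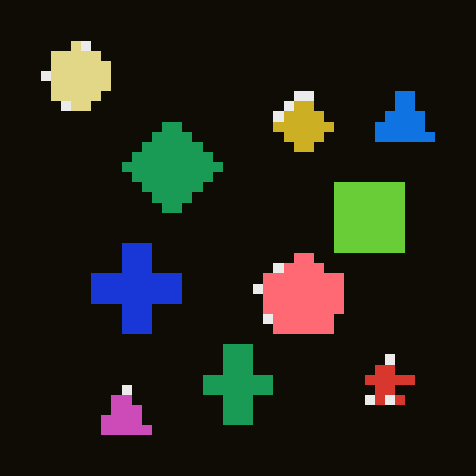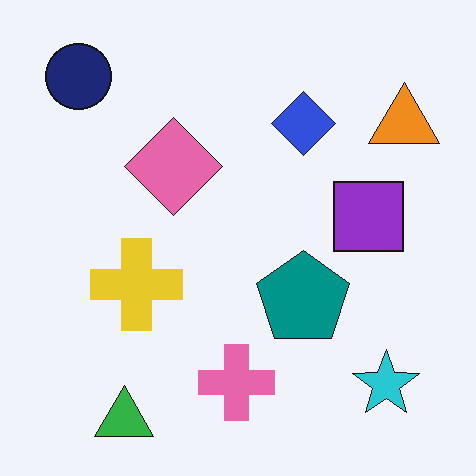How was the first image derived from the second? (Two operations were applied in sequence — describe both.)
The transformation is: color-inverted (negative), then coarsely pixelated.

The light background has become dark and every shape's color is its complement — a photographic negative. Shapes are reduced to large square blocks; fine edges and outlines are lost — a downscale-then-upscale (mosaic) effect.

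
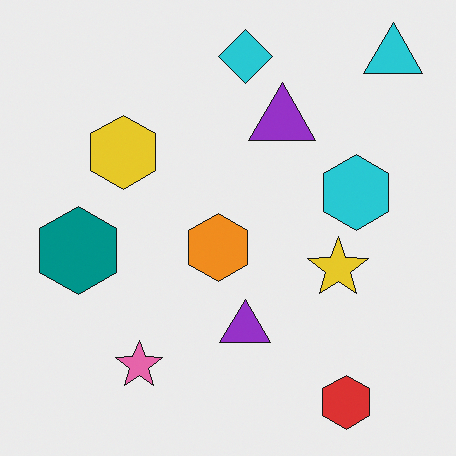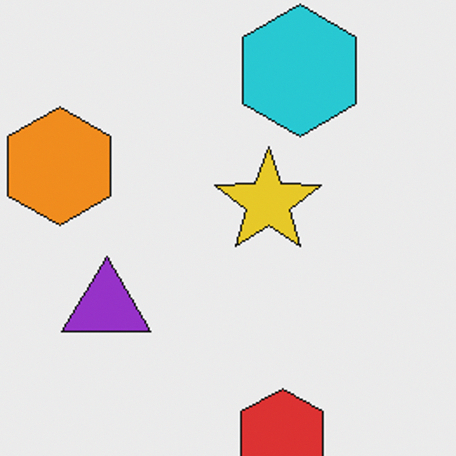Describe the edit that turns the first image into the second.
The second image is the first cropped tightly and scaled back up.

The visible shapes are larger and the field of view is narrower; shapes near the original edges may be partly or wholly outside the frame — a crop-and-rescale.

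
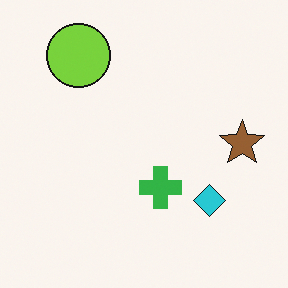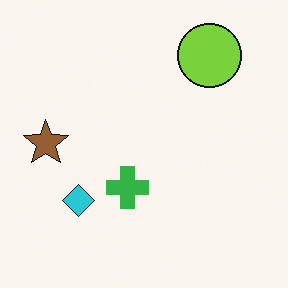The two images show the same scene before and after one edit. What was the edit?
Flipped horizontally (left ↔ right).

The brown star is in the right of the first image and the left of the second — shapes on opposite sides of the vertical midline have swapped in a mirror flip.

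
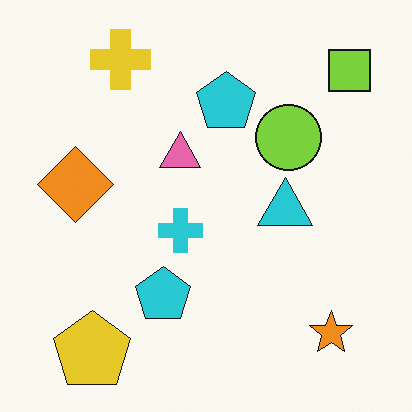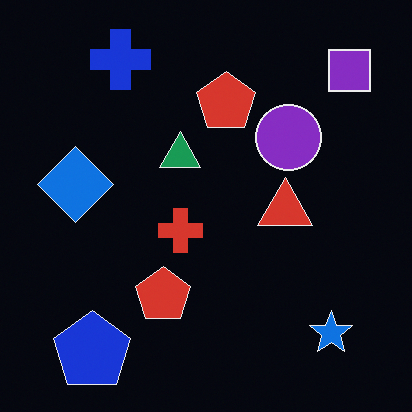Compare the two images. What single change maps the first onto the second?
It was color-inverted (negative).

The light background has become dark and every shape's color is its complement — a photographic negative.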